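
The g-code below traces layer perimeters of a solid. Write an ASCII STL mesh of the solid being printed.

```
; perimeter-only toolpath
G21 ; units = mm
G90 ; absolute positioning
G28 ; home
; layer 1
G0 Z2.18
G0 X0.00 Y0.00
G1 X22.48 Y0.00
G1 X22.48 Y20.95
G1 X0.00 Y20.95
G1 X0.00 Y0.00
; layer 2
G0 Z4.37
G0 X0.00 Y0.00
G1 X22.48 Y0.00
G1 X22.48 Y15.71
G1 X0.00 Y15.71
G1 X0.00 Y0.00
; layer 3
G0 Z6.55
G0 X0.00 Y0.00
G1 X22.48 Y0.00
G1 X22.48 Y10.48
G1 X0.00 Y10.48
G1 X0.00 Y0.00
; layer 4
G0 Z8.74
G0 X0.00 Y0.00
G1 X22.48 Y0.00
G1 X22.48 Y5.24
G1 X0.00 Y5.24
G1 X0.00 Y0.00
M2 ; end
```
solid part
  facet normal 0.0000 0.0000 -1.0000
    outer loop
      vertex 22.48 26.19 0.00
      vertex 22.48 0.00 0.00
      vertex 0.00 0.00 0.00
    endloop
  endfacet
  facet normal 0.0000 0.0000 -1.0000
    outer loop
      vertex 0.00 26.19 0.00
      vertex 22.48 26.19 0.00
      vertex 0.00 0.00 0.00
    endloop
  endfacet
  facet normal 0.0000 -1.0000 0.0000
    outer loop
      vertex 0.00 0.00 0.00
      vertex 22.48 0.00 0.00
      vertex 22.48 0.00 10.92
    endloop
  endfacet
  facet normal 0.0000 -1.0000 0.0000
    outer loop
      vertex 0.00 0.00 0.00
      vertex 22.48 0.00 10.92
      vertex 0.00 0.00 10.92
    endloop
  endfacet
  facet normal 0.0000 0.3848 0.9230
    outer loop
      vertex 0.00 0.00 10.92
      vertex 22.48 0.00 10.92
      vertex 22.48 26.19 0.00
    endloop
  endfacet
  facet normal 0.0000 0.3848 0.9230
    outer loop
      vertex 0.00 0.00 10.92
      vertex 22.48 26.19 0.00
      vertex 0.00 26.19 0.00
    endloop
  endfacet
  facet normal -1.0000 0.0000 0.0000
    outer loop
      vertex 0.00 0.00 10.92
      vertex 0.00 26.19 0.00
      vertex 0.00 0.00 0.00
    endloop
  endfacet
  facet normal 1.0000 0.0000 0.0000
    outer loop
      vertex 22.48 0.00 0.00
      vertex 22.48 26.19 0.00
      vertex 22.48 0.00 10.92
    endloop
  endfacet
endsolid part

The G0 Z moves step by Δz≈2.18 mm. The G1 loops shrink linearly with z, so the solid tapers from its base footprint up to z≈10.9. Closing with a flat bottom cap and the tapered top and triangulating gives 8 facets — a wedge (ramp): 22.5 × 26.2 mm base, rising to 10.9 mm along the y=0 edge and sloping linearly to z=0 at y=26.2.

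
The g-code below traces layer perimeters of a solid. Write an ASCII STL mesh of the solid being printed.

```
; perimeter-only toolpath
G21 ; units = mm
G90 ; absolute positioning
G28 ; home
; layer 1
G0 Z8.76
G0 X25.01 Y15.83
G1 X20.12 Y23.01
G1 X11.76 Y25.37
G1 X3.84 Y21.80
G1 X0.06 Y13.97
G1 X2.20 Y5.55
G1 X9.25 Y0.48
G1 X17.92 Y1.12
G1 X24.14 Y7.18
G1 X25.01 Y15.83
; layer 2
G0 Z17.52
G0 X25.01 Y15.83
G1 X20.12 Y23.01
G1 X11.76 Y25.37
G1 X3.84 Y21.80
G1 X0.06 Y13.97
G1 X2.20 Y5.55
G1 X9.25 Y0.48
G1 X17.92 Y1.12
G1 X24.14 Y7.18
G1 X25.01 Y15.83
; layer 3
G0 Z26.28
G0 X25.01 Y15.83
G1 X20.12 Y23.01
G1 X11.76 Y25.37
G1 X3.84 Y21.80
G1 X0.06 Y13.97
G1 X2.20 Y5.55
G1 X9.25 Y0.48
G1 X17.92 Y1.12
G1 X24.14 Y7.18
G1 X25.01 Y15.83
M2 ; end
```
solid part
  facet normal 0.0000 0.0000 -1.0000
    outer loop
      vertex 11.76 25.37 0.00
      vertex 20.12 23.01 0.00
      vertex 25.01 15.83 0.00
    endloop
  endfacet
  facet normal 0.0000 0.0000 -1.0000
    outer loop
      vertex 3.84 21.80 0.00
      vertex 11.76 25.37 0.00
      vertex 25.01 15.83 0.00
    endloop
  endfacet
  facet normal 0.0000 0.0000 -1.0000
    outer loop
      vertex 0.06 13.97 0.00
      vertex 3.84 21.80 0.00
      vertex 25.01 15.83 0.00
    endloop
  endfacet
  facet normal 0.0000 0.0000 -1.0000
    outer loop
      vertex 2.20 5.55 0.00
      vertex 0.06 13.97 0.00
      vertex 25.01 15.83 0.00
    endloop
  endfacet
  facet normal 0.0000 0.0000 -1.0000
    outer loop
      vertex 9.25 0.48 0.00
      vertex 2.20 5.55 0.00
      vertex 25.01 15.83 0.00
    endloop
  endfacet
  facet normal 0.0000 0.0000 -1.0000
    outer loop
      vertex 17.92 1.12 0.00
      vertex 9.25 0.48 0.00
      vertex 25.01 15.83 0.00
    endloop
  endfacet
  facet normal 0.0000 0.0000 -1.0000
    outer loop
      vertex 24.14 7.18 0.00
      vertex 17.92 1.12 0.00
      vertex 25.01 15.83 0.00
    endloop
  endfacet
  facet normal 0.0000 0.0000 1.0000
    outer loop
      vertex 25.01 15.83 26.28
      vertex 20.12 23.01 26.28
      vertex 11.76 25.37 26.28
    endloop
  endfacet
  facet normal 0.0000 0.0000 1.0000
    outer loop
      vertex 25.01 15.83 26.28
      vertex 11.76 25.37 26.28
      vertex 3.84 21.80 26.28
    endloop
  endfacet
  facet normal 0.0000 0.0000 1.0000
    outer loop
      vertex 25.01 15.83 26.28
      vertex 3.84 21.80 26.28
      vertex 0.06 13.97 26.28
    endloop
  endfacet
  facet normal 0.0000 0.0000 1.0000
    outer loop
      vertex 25.01 15.83 26.28
      vertex 0.06 13.97 26.28
      vertex 2.20 5.55 26.28
    endloop
  endfacet
  facet normal 0.0000 0.0000 1.0000
    outer loop
      vertex 25.01 15.83 26.28
      vertex 2.20 5.55 26.28
      vertex 9.25 0.48 26.28
    endloop
  endfacet
  facet normal 0.0000 0.0000 1.0000
    outer loop
      vertex 25.01 15.83 26.28
      vertex 9.25 0.48 26.28
      vertex 17.92 1.12 26.28
    endloop
  endfacet
  facet normal 0.0000 0.0000 1.0000
    outer loop
      vertex 25.01 15.83 26.28
      vertex 17.92 1.12 26.28
      vertex 24.14 7.18 26.28
    endloop
  endfacet
  facet normal 0.8265 0.5629 0.0000
    outer loop
      vertex 25.01 15.83 0.00
      vertex 20.12 23.01 0.00
      vertex 20.12 23.01 26.28
    endloop
  endfacet
  facet normal 0.8265 0.5629 0.0000
    outer loop
      vertex 25.01 15.83 0.00
      vertex 20.12 23.01 26.28
      vertex 25.01 15.83 26.28
    endloop
  endfacet
  facet normal 0.2717 0.9624 0.0000
    outer loop
      vertex 20.12 23.01 0.00
      vertex 11.76 25.37 0.00
      vertex 11.76 25.37 26.28
    endloop
  endfacet
  facet normal 0.2717 0.9624 0.0000
    outer loop
      vertex 20.12 23.01 0.00
      vertex 11.76 25.37 26.28
      vertex 20.12 23.01 26.28
    endloop
  endfacet
  facet normal -0.4109 0.9117 0.0000
    outer loop
      vertex 11.76 25.37 0.00
      vertex 3.84 21.80 0.00
      vertex 3.84 21.80 26.28
    endloop
  endfacet
  facet normal -0.4109 0.9117 0.0000
    outer loop
      vertex 11.76 25.37 0.00
      vertex 3.84 21.80 26.28
      vertex 11.76 25.37 26.28
    endloop
  endfacet
  facet normal -0.9006 0.4347 0.0000
    outer loop
      vertex 3.84 21.80 0.00
      vertex 0.06 13.97 0.00
      vertex 0.06 13.97 26.28
    endloop
  endfacet
  facet normal -0.9006 0.4347 0.0000
    outer loop
      vertex 3.84 21.80 0.00
      vertex 0.06 13.97 26.28
      vertex 3.84 21.80 26.28
    endloop
  endfacet
  facet normal -0.9692 -0.2463 0.0000
    outer loop
      vertex 0.06 13.97 0.00
      vertex 2.20 5.55 0.00
      vertex 2.20 5.55 26.28
    endloop
  endfacet
  facet normal -0.9692 -0.2463 0.0000
    outer loop
      vertex 0.06 13.97 0.00
      vertex 2.20 5.55 26.28
      vertex 0.06 13.97 26.28
    endloop
  endfacet
  facet normal -0.5838 -0.8119 0.0000
    outer loop
      vertex 2.20 5.55 0.00
      vertex 9.25 0.48 0.00
      vertex 9.25 0.48 26.28
    endloop
  endfacet
  facet normal -0.5838 -0.8119 0.0000
    outer loop
      vertex 2.20 5.55 0.00
      vertex 9.25 0.48 26.28
      vertex 2.20 5.55 26.28
    endloop
  endfacet
  facet normal 0.0736 -0.9973 0.0000
    outer loop
      vertex 9.25 0.48 0.00
      vertex 17.92 1.12 0.00
      vertex 17.92 1.12 26.28
    endloop
  endfacet
  facet normal 0.0736 -0.9973 0.0000
    outer loop
      vertex 9.25 0.48 0.00
      vertex 17.92 1.12 26.28
      vertex 9.25 0.48 26.28
    endloop
  endfacet
  facet normal 0.6978 -0.7163 0.0000
    outer loop
      vertex 17.92 1.12 0.00
      vertex 24.14 7.18 0.00
      vertex 24.14 7.18 26.28
    endloop
  endfacet
  facet normal 0.6978 -0.7163 0.0000
    outer loop
      vertex 17.92 1.12 0.00
      vertex 24.14 7.18 26.28
      vertex 17.92 1.12 26.28
    endloop
  endfacet
  facet normal 0.9950 -0.1001 0.0000
    outer loop
      vertex 24.14 7.18 0.00
      vertex 25.01 15.83 0.00
      vertex 25.01 15.83 26.28
    endloop
  endfacet
  facet normal 0.9950 -0.1001 0.0000
    outer loop
      vertex 24.14 7.18 0.00
      vertex 25.01 15.83 26.28
      vertex 24.14 7.18 26.28
    endloop
  endfacet
endsolid part

The G0 Z moves step by Δz≈8.76 mm. Every layer's G1 loop is the same polygon, so the solid is a straight extrusion of it from z=0 to z≈26.3. Closing with flat bottom and top caps and triangulating gives 32 facets — a regular 9-sided prism (a cylinder approximated with 9 flat sides), circumscribed radius ≈ 12.7 mm, height ≈ 26.3 mm.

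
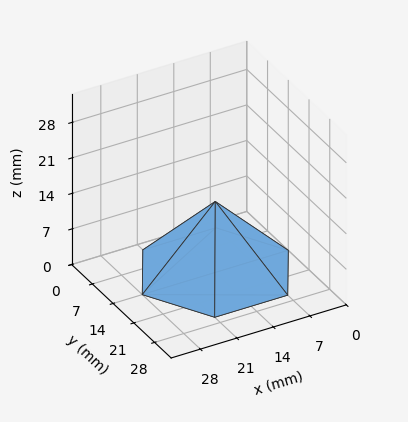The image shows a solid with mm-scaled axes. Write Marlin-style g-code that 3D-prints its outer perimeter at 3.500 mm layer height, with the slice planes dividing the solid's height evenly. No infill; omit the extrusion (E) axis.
Reading the render: the shape is a regular 6-sided pyramid, base circumscribed radius ≈ 14 mm, apex at z ≈ 14 mm (dimensions read to the nearest mm from the axis ticks). For the g-code, the solid's height is divided into equal slices at the stated Δz and each level perimeter traced with G1 moves after a G0 lift.

; perimeter-only toolpath
G21 ; units = mm
G90 ; absolute positioning
G28 ; home
; layer 1
G0 Z3.500
G0 X24.500 Y14.000
G1 X19.250 Y23.093
G1 X8.750 Y23.093
G1 X3.500 Y14.000
G1 X8.750 Y4.907
G1 X19.250 Y4.907
G1 X24.500 Y14.000
; layer 2
G0 Z7.000
G0 X21.000 Y14.000
G1 X17.500 Y20.062
G1 X10.500 Y20.062
G1 X7.000 Y14.000
G1 X10.500 Y7.938
G1 X17.500 Y7.938
G1 X21.000 Y14.000
; layer 3
G0 Z10.500
G0 X17.500 Y14.000
G1 X15.750 Y17.031
G1 X12.250 Y17.031
G1 X10.500 Y14.000
G1 X12.250 Y10.969
G1 X15.750 Y10.969
G1 X17.500 Y14.000
M2 ; end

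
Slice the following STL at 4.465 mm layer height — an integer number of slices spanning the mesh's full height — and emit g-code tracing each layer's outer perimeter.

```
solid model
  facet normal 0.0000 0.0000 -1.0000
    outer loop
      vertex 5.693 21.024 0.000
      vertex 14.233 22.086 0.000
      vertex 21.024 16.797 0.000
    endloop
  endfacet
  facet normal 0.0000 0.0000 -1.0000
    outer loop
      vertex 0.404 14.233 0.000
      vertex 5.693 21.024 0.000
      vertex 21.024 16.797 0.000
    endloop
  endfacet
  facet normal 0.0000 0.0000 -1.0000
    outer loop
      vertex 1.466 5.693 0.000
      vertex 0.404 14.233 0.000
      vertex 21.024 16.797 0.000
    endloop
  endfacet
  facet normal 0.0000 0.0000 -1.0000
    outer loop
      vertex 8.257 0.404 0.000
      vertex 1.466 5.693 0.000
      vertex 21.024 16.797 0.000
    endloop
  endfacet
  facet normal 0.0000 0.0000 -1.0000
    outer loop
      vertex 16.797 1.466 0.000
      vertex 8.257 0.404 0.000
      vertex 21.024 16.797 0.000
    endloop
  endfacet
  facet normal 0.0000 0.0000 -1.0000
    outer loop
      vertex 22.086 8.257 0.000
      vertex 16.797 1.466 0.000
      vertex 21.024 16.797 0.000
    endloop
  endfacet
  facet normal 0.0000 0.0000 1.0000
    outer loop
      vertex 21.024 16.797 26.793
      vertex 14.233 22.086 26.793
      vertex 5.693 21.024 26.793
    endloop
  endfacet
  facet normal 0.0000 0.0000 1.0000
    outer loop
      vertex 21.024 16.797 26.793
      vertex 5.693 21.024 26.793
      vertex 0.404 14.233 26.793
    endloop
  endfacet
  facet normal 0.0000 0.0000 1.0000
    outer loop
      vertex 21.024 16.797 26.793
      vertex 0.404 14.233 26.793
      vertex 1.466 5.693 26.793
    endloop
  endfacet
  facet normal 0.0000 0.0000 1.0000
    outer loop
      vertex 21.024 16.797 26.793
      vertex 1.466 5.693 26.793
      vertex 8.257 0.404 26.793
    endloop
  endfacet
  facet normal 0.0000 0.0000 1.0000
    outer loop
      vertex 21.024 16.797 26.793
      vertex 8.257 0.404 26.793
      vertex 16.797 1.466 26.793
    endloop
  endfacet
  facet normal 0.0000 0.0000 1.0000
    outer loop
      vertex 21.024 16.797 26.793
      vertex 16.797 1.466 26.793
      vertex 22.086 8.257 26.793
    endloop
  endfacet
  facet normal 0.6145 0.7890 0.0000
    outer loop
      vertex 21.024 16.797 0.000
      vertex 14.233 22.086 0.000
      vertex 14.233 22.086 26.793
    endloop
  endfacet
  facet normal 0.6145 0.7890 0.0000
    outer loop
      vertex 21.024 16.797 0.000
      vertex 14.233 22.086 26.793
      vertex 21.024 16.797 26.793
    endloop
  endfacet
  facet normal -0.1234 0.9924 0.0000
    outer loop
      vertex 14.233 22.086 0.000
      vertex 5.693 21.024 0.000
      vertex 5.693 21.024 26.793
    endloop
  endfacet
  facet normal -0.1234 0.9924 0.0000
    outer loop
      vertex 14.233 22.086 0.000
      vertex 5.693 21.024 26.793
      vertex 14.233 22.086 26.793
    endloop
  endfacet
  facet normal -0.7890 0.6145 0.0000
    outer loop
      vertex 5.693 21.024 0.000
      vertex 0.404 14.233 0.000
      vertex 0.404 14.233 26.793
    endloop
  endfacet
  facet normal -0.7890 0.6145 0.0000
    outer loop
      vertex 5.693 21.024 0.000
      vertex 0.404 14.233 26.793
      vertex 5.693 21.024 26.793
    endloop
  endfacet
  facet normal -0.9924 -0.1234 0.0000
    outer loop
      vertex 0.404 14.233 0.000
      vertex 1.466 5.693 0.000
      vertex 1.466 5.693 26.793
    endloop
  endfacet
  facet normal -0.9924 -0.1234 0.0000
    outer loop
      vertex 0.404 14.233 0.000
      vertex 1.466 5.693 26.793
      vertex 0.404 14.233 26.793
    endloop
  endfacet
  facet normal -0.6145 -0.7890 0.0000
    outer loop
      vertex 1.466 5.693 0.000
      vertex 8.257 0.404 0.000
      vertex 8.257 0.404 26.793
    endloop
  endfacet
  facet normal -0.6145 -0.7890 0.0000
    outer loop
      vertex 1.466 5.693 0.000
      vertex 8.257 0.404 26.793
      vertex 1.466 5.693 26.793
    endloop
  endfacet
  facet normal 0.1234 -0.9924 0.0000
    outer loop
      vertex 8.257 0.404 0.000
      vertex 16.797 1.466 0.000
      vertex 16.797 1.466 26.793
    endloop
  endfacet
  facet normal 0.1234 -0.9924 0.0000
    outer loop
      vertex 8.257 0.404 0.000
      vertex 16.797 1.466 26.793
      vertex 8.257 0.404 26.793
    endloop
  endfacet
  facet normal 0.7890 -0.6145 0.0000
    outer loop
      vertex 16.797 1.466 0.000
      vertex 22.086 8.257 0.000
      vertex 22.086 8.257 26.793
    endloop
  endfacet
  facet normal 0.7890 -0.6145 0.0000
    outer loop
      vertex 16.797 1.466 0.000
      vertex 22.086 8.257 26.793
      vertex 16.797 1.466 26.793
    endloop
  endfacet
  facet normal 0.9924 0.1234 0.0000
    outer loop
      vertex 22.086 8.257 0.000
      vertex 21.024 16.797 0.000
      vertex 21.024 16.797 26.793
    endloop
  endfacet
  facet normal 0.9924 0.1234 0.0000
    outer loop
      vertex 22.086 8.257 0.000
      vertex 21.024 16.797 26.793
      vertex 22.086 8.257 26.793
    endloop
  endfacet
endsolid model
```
; perimeter-only toolpath
G21 ; units = mm
G90 ; absolute positioning
G28 ; home
; layer 1
G0 Z4.465
G0 X21.024 Y16.797
G1 X14.233 Y22.086
G1 X5.693 Y21.024
G1 X0.404 Y14.233
G1 X1.466 Y5.693
G1 X8.257 Y0.404
G1 X16.797 Y1.466
G1 X22.086 Y8.257
G1 X21.024 Y16.797
; layer 2
G0 Z8.931
G0 X21.024 Y16.797
G1 X14.233 Y22.086
G1 X5.693 Y21.024
G1 X0.404 Y14.233
G1 X1.466 Y5.693
G1 X8.257 Y0.404
G1 X16.797 Y1.466
G1 X22.086 Y8.257
G1 X21.024 Y16.797
; layer 3
G0 Z13.396
G0 X21.024 Y16.797
G1 X14.233 Y22.086
G1 X5.693 Y21.024
G1 X0.404 Y14.233
G1 X1.466 Y5.693
G1 X8.257 Y0.404
G1 X16.797 Y1.466
G1 X22.086 Y8.257
G1 X21.024 Y16.797
; layer 4
G0 Z17.862
G0 X21.024 Y16.797
G1 X14.233 Y22.086
G1 X5.693 Y21.024
G1 X0.404 Y14.233
G1 X1.466 Y5.693
G1 X8.257 Y0.404
G1 X16.797 Y1.466
G1 X22.086 Y8.257
G1 X21.024 Y16.797
; layer 5
G0 Z22.327
G0 X21.024 Y16.797
G1 X14.233 Y22.086
G1 X5.693 Y21.024
G1 X0.404 Y14.233
G1 X1.466 Y5.693
G1 X8.257 Y0.404
G1 X16.797 Y1.466
G1 X22.086 Y8.257
G1 X21.024 Y16.797
; layer 6
G0 Z26.793
G0 X21.024 Y16.797
G1 X14.233 Y22.086
G1 X5.693 Y21.024
G1 X0.404 Y14.233
G1 X1.466 Y5.693
G1 X8.257 Y0.404
G1 X16.797 Y1.466
G1 X22.086 Y8.257
G1 X21.024 Y16.797
M2 ; end

The solid is a regular 8-sided prism (a cylinder approximated with 8 flat sides), circumscribed radius ≈ 11.2 mm, height ≈ 26.8 mm. Slicing at Δz = 4.465 mm — 6 equal slices spanning the solid's height, so layer i sits at z = i·h/6 — gives 6 non-empty perimeters. Each is a 8-segment closed polygon; G0 lifts to the layer z and rapids to the start vertex, then G1 traces the edges.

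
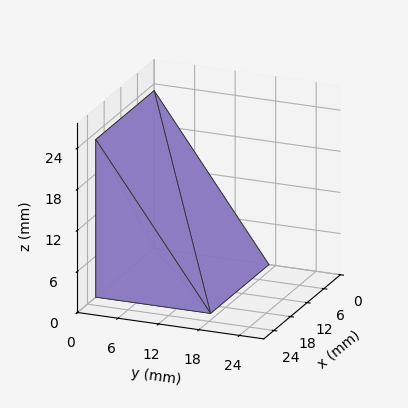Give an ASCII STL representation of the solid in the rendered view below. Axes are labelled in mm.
Reading the render: the shape is a wedge (ramp): 21 × 17 mm base, rising to 23 mm along the y=0 edge and sloping linearly to z=0 at y=17 (dimensions read to the nearest mm from the axis ticks). For the STL, each face is triangulated and given an outward normal.

solid part
  facet normal 0.0000 0.0000 -1.0000
    outer loop
      vertex 21.0 17.0 0.0
      vertex 21.0 0.0 0.0
      vertex 0.0 0.0 0.0
    endloop
  endfacet
  facet normal 0.0000 0.0000 -1.0000
    outer loop
      vertex 0.0 17.0 0.0
      vertex 21.0 17.0 0.0
      vertex 0.0 0.0 0.0
    endloop
  endfacet
  facet normal 0.0000 -1.0000 0.0000
    outer loop
      vertex 0.0 0.0 0.0
      vertex 21.0 0.0 0.0
      vertex 21.0 0.0 23.0
    endloop
  endfacet
  facet normal 0.0000 -1.0000 0.0000
    outer loop
      vertex 0.0 0.0 0.0
      vertex 21.0 0.0 23.0
      vertex 0.0 0.0 23.0
    endloop
  endfacet
  facet normal 0.0000 0.8042 0.5944
    outer loop
      vertex 0.0 0.0 23.0
      vertex 21.0 0.0 23.0
      vertex 21.0 17.0 0.0
    endloop
  endfacet
  facet normal 0.0000 0.8042 0.5944
    outer loop
      vertex 0.0 0.0 23.0
      vertex 21.0 17.0 0.0
      vertex 0.0 17.0 0.0
    endloop
  endfacet
  facet normal -1.0000 0.0000 0.0000
    outer loop
      vertex 0.0 0.0 23.0
      vertex 0.0 17.0 0.0
      vertex 0.0 0.0 0.0
    endloop
  endfacet
  facet normal 1.0000 0.0000 0.0000
    outer loop
      vertex 21.0 0.0 0.0
      vertex 21.0 17.0 0.0
      vertex 21.0 0.0 23.0
    endloop
  endfacet
endsolid part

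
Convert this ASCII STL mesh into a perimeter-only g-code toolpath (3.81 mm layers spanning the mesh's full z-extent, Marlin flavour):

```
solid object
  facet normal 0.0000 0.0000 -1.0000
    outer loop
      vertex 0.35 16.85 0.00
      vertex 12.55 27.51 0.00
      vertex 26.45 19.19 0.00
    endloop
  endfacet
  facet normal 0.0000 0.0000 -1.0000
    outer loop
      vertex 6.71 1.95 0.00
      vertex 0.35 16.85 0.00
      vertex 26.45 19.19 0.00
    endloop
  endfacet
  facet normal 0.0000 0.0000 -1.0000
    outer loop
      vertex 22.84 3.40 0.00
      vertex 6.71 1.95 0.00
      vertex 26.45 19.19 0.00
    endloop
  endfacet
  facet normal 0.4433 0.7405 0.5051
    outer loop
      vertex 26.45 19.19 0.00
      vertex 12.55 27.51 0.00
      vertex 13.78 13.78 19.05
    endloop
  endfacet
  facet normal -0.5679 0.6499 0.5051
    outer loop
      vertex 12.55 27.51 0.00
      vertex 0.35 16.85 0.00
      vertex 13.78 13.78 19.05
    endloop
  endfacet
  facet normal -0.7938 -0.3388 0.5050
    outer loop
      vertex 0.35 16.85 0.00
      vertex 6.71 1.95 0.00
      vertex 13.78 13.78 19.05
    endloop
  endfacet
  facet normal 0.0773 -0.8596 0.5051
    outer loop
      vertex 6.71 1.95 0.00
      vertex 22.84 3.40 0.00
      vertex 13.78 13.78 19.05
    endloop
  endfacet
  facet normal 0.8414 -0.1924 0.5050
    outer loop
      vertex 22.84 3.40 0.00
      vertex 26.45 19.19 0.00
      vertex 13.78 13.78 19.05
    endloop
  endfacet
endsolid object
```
; perimeter-only toolpath
G21 ; units = mm
G90 ; absolute positioning
G28 ; home
; layer 1
G0 Z3.81
G0 X23.92 Y18.11
G1 X12.80 Y24.76
G1 X3.04 Y16.24
G1 X8.12 Y4.32
G1 X21.03 Y5.48
G1 X23.92 Y18.11
; layer 2
G0 Z7.62
G0 X21.38 Y17.03
G1 X13.04 Y22.02
G1 X5.72 Y15.62
G1 X9.54 Y6.68
G1 X19.22 Y7.55
G1 X21.38 Y17.03
; layer 3
G0 Z11.43
G0 X18.85 Y15.94
G1 X13.29 Y19.27
G1 X8.41 Y15.01
G1 X10.95 Y9.05
G1 X17.40 Y9.63
G1 X18.85 Y15.94
; layer 4
G0 Z15.24
G0 X16.31 Y14.86
G1 X13.53 Y16.53
G1 X11.09 Y14.39
G1 X12.37 Y11.41
G1 X15.59 Y11.70
G1 X16.31 Y14.86
M2 ; end

The solid is a regular 5-sided pyramid, base circumscribed radius ≈ 13.8 mm, apex at z ≈ 19.1 mm. Slicing at Δz = 3.81 mm — 5 equal slices spanning the solid's height, so layer i sits at z = i·h/5 — gives 4 non-empty perimeters. Each is a 5-segment closed polygon; G0 lifts to the layer z and rapids to the start vertex, then G1 traces the edges. The cross-section shrinks linearly with z (the slice at the apex is degenerate and omitted).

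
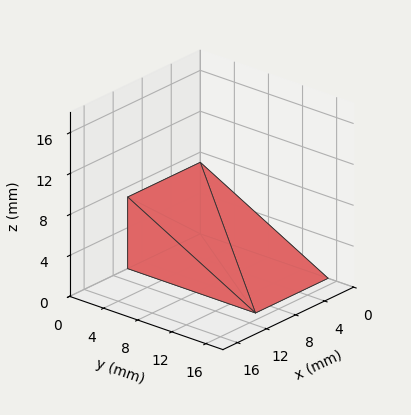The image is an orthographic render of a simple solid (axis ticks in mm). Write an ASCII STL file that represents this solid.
Reading the render: the shape is a wedge (ramp): 10 × 15 mm base, rising to 7 mm along the y=0 edge and sloping linearly to z=0 at y=15 (dimensions read to the nearest mm from the axis ticks). For the STL, each face is triangulated and given an outward normal.

solid part
  facet normal 0.0000 0.0000 -1.0000
    outer loop
      vertex 10.00 15.00 0.00
      vertex 10.00 0.00 0.00
      vertex 0.00 0.00 0.00
    endloop
  endfacet
  facet normal 0.0000 0.0000 -1.0000
    outer loop
      vertex 0.00 15.00 0.00
      vertex 10.00 15.00 0.00
      vertex 0.00 0.00 0.00
    endloop
  endfacet
  facet normal 0.0000 -1.0000 0.0000
    outer loop
      vertex 0.00 0.00 0.00
      vertex 10.00 0.00 0.00
      vertex 10.00 0.00 7.00
    endloop
  endfacet
  facet normal 0.0000 -1.0000 0.0000
    outer loop
      vertex 0.00 0.00 0.00
      vertex 10.00 0.00 7.00
      vertex 0.00 0.00 7.00
    endloop
  endfacet
  facet normal 0.0000 0.4229 0.9062
    outer loop
      vertex 0.00 0.00 7.00
      vertex 10.00 0.00 7.00
      vertex 10.00 15.00 0.00
    endloop
  endfacet
  facet normal 0.0000 0.4229 0.9062
    outer loop
      vertex 0.00 0.00 7.00
      vertex 10.00 15.00 0.00
      vertex 0.00 15.00 0.00
    endloop
  endfacet
  facet normal -1.0000 0.0000 0.0000
    outer loop
      vertex 0.00 0.00 7.00
      vertex 0.00 15.00 0.00
      vertex 0.00 0.00 0.00
    endloop
  endfacet
  facet normal 1.0000 0.0000 0.0000
    outer loop
      vertex 10.00 0.00 0.00
      vertex 10.00 15.00 0.00
      vertex 10.00 0.00 7.00
    endloop
  endfacet
endsolid part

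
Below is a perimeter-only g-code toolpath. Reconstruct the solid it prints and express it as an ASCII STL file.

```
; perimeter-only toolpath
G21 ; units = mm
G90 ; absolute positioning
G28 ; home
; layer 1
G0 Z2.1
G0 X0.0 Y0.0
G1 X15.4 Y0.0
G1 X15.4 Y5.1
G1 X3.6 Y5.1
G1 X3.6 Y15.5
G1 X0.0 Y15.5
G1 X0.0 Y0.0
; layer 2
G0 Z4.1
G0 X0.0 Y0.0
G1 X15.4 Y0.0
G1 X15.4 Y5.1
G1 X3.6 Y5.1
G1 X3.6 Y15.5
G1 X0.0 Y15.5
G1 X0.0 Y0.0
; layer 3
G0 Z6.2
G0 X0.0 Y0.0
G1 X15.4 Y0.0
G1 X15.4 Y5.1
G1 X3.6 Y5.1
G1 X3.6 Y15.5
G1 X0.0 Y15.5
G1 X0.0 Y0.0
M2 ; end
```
solid part
  facet normal 0.0000 0.0000 -1.0000
    outer loop
      vertex 15.4 5.1 0.0
      vertex 15.4 0.0 0.0
      vertex 0.0 0.0 0.0
    endloop
  endfacet
  facet normal 0.0000 0.0000 -1.0000
    outer loop
      vertex 3.6 5.1 0.0
      vertex 15.4 5.1 0.0
      vertex 0.0 0.0 0.0
    endloop
  endfacet
  facet normal 0.0000 0.0000 -1.0000
    outer loop
      vertex 3.6 15.5 0.0
      vertex 3.6 5.1 0.0
      vertex 0.0 0.0 0.0
    endloop
  endfacet
  facet normal 0.0000 0.0000 -1.0000
    outer loop
      vertex 0.0 15.5 0.0
      vertex 3.6 15.5 0.0
      vertex 0.0 0.0 0.0
    endloop
  endfacet
  facet normal 0.0000 0.0000 1.0000
    outer loop
      vertex 0.0 0.0 6.2
      vertex 15.4 0.0 6.2
      vertex 15.4 5.1 6.2
    endloop
  endfacet
  facet normal 0.0000 0.0000 1.0000
    outer loop
      vertex 0.0 0.0 6.2
      vertex 15.4 5.1 6.2
      vertex 3.6 5.1 6.2
    endloop
  endfacet
  facet normal 0.0000 0.0000 1.0000
    outer loop
      vertex 0.0 0.0 6.2
      vertex 3.6 5.1 6.2
      vertex 3.6 15.5 6.2
    endloop
  endfacet
  facet normal 0.0000 0.0000 1.0000
    outer loop
      vertex 0.0 0.0 6.2
      vertex 3.6 15.5 6.2
      vertex 0.0 15.5 6.2
    endloop
  endfacet
  facet normal 0.0000 -1.0000 0.0000
    outer loop
      vertex 0.0 0.0 0.0
      vertex 15.4 0.0 0.0
      vertex 15.4 0.0 6.2
    endloop
  endfacet
  facet normal 0.0000 -1.0000 0.0000
    outer loop
      vertex 0.0 0.0 0.0
      vertex 15.4 0.0 6.2
      vertex 0.0 0.0 6.2
    endloop
  endfacet
  facet normal 1.0000 0.0000 0.0000
    outer loop
      vertex 15.4 0.0 0.0
      vertex 15.4 5.1 0.0
      vertex 15.4 5.1 6.2
    endloop
  endfacet
  facet normal 1.0000 0.0000 0.0000
    outer loop
      vertex 15.4 0.0 0.0
      vertex 15.4 5.1 6.2
      vertex 15.4 0.0 6.2
    endloop
  endfacet
  facet normal 0.0000 1.0000 0.0000
    outer loop
      vertex 15.4 5.1 0.0
      vertex 3.6 5.1 0.0
      vertex 3.6 5.1 6.2
    endloop
  endfacet
  facet normal 0.0000 1.0000 0.0000
    outer loop
      vertex 15.4 5.1 0.0
      vertex 3.6 5.1 6.2
      vertex 15.4 5.1 6.2
    endloop
  endfacet
  facet normal 1.0000 0.0000 0.0000
    outer loop
      vertex 3.6 5.1 0.0
      vertex 3.6 15.5 0.0
      vertex 3.6 15.5 6.2
    endloop
  endfacet
  facet normal 1.0000 0.0000 0.0000
    outer loop
      vertex 3.6 5.1 0.0
      vertex 3.6 15.5 6.2
      vertex 3.6 5.1 6.2
    endloop
  endfacet
  facet normal 0.0000 1.0000 0.0000
    outer loop
      vertex 3.6 15.5 0.0
      vertex 0.0 15.5 0.0
      vertex 0.0 15.5 6.2
    endloop
  endfacet
  facet normal 0.0000 1.0000 0.0000
    outer loop
      vertex 3.6 15.5 0.0
      vertex 0.0 15.5 6.2
      vertex 3.6 15.5 6.2
    endloop
  endfacet
  facet normal -1.0000 0.0000 0.0000
    outer loop
      vertex 0.0 15.5 0.0
      vertex 0.0 0.0 0.0
      vertex 0.0 0.0 6.2
    endloop
  endfacet
  facet normal -1.0000 0.0000 0.0000
    outer loop
      vertex 0.0 15.5 0.0
      vertex 0.0 0.0 6.2
      vertex 0.0 15.5 6.2
    endloop
  endfacet
endsolid part

The G0 Z moves step by Δz≈2.1 mm. Every layer's G1 loop is the same polygon, so the solid is a straight extrusion of it from z=0 to z≈6.2. Closing with flat bottom and top caps and triangulating gives 20 facets — an L-shaped prism: outer 15.4 × 15.5 mm, arm thicknesses ≈ 5.1 mm (horizontal) and 3.6 mm (vertical), extruded 6.2 mm in z.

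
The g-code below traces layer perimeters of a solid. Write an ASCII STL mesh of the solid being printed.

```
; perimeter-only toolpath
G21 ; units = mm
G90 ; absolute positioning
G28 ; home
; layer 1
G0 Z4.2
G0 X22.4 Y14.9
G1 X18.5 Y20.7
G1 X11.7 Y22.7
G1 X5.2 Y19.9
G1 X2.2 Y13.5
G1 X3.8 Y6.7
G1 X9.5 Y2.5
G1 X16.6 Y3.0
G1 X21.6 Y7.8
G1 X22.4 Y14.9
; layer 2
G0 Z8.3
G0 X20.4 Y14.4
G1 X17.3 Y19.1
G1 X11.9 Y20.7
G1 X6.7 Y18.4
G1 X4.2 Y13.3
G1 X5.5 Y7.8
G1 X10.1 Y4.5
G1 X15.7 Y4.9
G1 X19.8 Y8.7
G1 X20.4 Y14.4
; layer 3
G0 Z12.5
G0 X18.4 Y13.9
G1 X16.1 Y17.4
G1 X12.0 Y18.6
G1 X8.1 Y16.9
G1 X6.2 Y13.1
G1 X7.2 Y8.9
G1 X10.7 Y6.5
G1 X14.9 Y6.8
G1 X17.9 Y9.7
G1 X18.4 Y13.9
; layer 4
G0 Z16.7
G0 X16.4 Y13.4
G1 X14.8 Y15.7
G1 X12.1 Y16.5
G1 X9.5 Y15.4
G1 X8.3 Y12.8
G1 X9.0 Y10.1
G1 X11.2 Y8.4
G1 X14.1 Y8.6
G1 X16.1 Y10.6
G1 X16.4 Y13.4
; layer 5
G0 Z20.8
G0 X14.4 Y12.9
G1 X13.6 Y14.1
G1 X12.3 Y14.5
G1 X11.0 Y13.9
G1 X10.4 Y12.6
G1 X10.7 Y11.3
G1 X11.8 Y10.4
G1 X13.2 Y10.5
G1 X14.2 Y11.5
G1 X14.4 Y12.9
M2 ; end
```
solid part
  facet normal 0.0000 0.0000 -1.0000
    outer loop
      vertex 11.6 24.8 0.0
      vertex 19.7 22.4 0.0
      vertex 24.4 15.4 0.0
    endloop
  endfacet
  facet normal 0.0000 0.0000 -1.0000
    outer loop
      vertex 3.8 21.4 0.0
      vertex 11.6 24.8 0.0
      vertex 24.4 15.4 0.0
    endloop
  endfacet
  facet normal 0.0000 0.0000 -1.0000
    outer loop
      vertex 0.1 13.7 0.0
      vertex 3.8 21.4 0.0
      vertex 24.4 15.4 0.0
    endloop
  endfacet
  facet normal 0.0000 0.0000 -1.0000
    outer loop
      vertex 2.1 5.5 0.0
      vertex 0.1 13.7 0.0
      vertex 24.4 15.4 0.0
    endloop
  endfacet
  facet normal 0.0000 0.0000 -1.0000
    outer loop
      vertex 8.9 0.5 0.0
      vertex 2.1 5.5 0.0
      vertex 24.4 15.4 0.0
    endloop
  endfacet
  facet normal 0.0000 0.0000 -1.0000
    outer loop
      vertex 17.4 1.1 0.0
      vertex 8.9 0.5 0.0
      vertex 24.4 15.4 0.0
    endloop
  endfacet
  facet normal 0.0000 0.0000 -1.0000
    outer loop
      vertex 23.5 6.9 0.0
      vertex 17.4 1.1 0.0
      vertex 24.4 15.4 0.0
    endloop
  endfacet
  facet normal 0.7527 0.5054 0.4219
    outer loop
      vertex 24.4 15.4 0.0
      vertex 19.7 22.4 0.0
      vertex 12.4 12.4 25.0
    endloop
  endfacet
  facet normal 0.2575 0.8689 0.4227
    outer loop
      vertex 19.7 22.4 0.0
      vertex 11.6 24.8 0.0
      vertex 12.4 12.4 25.0
    endloop
  endfacet
  facet normal -0.3620 0.8304 0.4235
    outer loop
      vertex 11.6 24.8 0.0
      vertex 3.8 21.4 0.0
      vertex 12.4 12.4 25.0
    endloop
  endfacet
  facet normal -0.8170 0.3926 0.4224
    outer loop
      vertex 3.8 21.4 0.0
      vertex 0.1 13.7 0.0
      vertex 12.4 12.4 25.0
    endloop
  endfacet
  facet normal -0.8807 -0.2148 0.4221
    outer loop
      vertex 0.1 13.7 0.0
      vertex 2.1 5.5 0.0
      vertex 12.4 12.4 25.0
    endloop
  endfacet
  facet normal -0.5369 -0.7301 0.4227
    outer loop
      vertex 2.1 5.5 0.0
      vertex 8.9 0.5 0.0
      vertex 12.4 12.4 25.0
    endloop
  endfacet
  facet normal 0.0638 -0.9045 0.4216
    outer loop
      vertex 8.9 0.5 0.0
      vertex 17.4 1.1 0.0
      vertex 12.4 12.4 25.0
    endloop
  endfacet
  facet normal 0.6247 -0.6570 0.4219
    outer loop
      vertex 17.4 1.1 0.0
      vertex 23.5 6.9 0.0
      vertex 12.4 12.4 25.0
    endloop
  endfacet
  facet normal 0.9018 -0.0955 0.4214
    outer loop
      vertex 23.5 6.9 0.0
      vertex 24.4 15.4 0.0
      vertex 12.4 12.4 25.0
    endloop
  endfacet
endsolid part

The G0 Z moves step by Δz≈4.2 mm. The G1 loops shrink linearly with z, so the solid tapers from its base footprint up to z≈25. Closing with a flat bottom cap and the tapered top and triangulating gives 16 facets — a regular 9-sided pyramid, base circumscribed radius ≈ 12.4 mm, apex at z ≈ 25 mm.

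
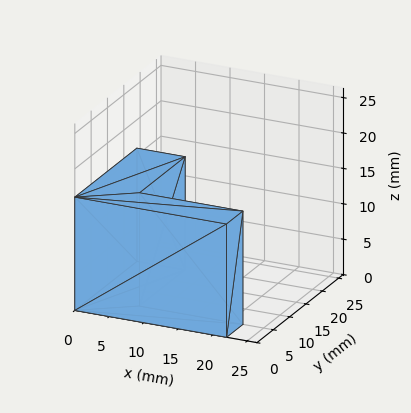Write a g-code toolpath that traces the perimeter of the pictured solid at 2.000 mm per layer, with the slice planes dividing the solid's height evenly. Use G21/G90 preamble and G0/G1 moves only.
Reading the render: the shape is an L-shaped prism: outer 22 × 19 mm, arm thicknesses ≈ 5 mm (horizontal) and 7 mm (vertical), extruded 16 mm in z (dimensions read to the nearest mm from the axis ticks). For the g-code, the solid's height is divided into equal slices at the stated Δz and each level perimeter traced with G1 moves after a G0 lift.

; perimeter-only toolpath
G21 ; units = mm
G90 ; absolute positioning
G28 ; home
; layer 1
G0 Z2.000
G0 X0.000 Y0.000
G1 X22.000 Y0.000
G1 X22.000 Y5.000
G1 X7.000 Y5.000
G1 X7.000 Y19.000
G1 X0.000 Y19.000
G1 X0.000 Y0.000
; layer 2
G0 Z4.000
G0 X0.000 Y0.000
G1 X22.000 Y0.000
G1 X22.000 Y5.000
G1 X7.000 Y5.000
G1 X7.000 Y19.000
G1 X0.000 Y19.000
G1 X0.000 Y0.000
; layer 3
G0 Z6.000
G0 X0.000 Y0.000
G1 X22.000 Y0.000
G1 X22.000 Y5.000
G1 X7.000 Y5.000
G1 X7.000 Y19.000
G1 X0.000 Y19.000
G1 X0.000 Y0.000
; layer 4
G0 Z8.000
G0 X0.000 Y0.000
G1 X22.000 Y0.000
G1 X22.000 Y5.000
G1 X7.000 Y5.000
G1 X7.000 Y19.000
G1 X0.000 Y19.000
G1 X0.000 Y0.000
; layer 5
G0 Z10.000
G0 X0.000 Y0.000
G1 X22.000 Y0.000
G1 X22.000 Y5.000
G1 X7.000 Y5.000
G1 X7.000 Y19.000
G1 X0.000 Y19.000
G1 X0.000 Y0.000
; layer 6
G0 Z12.000
G0 X0.000 Y0.000
G1 X22.000 Y0.000
G1 X22.000 Y5.000
G1 X7.000 Y5.000
G1 X7.000 Y19.000
G1 X0.000 Y19.000
G1 X0.000 Y0.000
; layer 7
G0 Z14.000
G0 X0.000 Y0.000
G1 X22.000 Y0.000
G1 X22.000 Y5.000
G1 X7.000 Y5.000
G1 X7.000 Y19.000
G1 X0.000 Y19.000
G1 X0.000 Y0.000
; layer 8
G0 Z16.000
G0 X0.000 Y0.000
G1 X22.000 Y0.000
G1 X22.000 Y5.000
G1 X7.000 Y5.000
G1 X7.000 Y19.000
G1 X0.000 Y19.000
G1 X0.000 Y0.000
M2 ; end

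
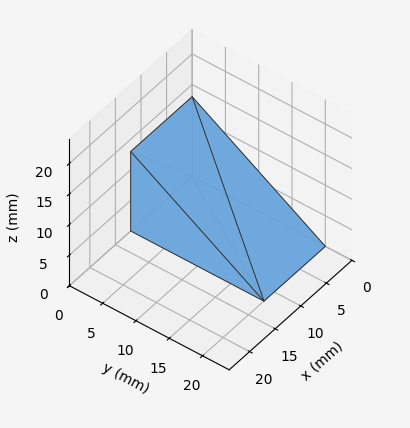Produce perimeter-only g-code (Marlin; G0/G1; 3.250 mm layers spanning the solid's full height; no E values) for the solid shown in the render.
Reading the render: the shape is a wedge (ramp): 12 × 20 mm base, rising to 13 mm along the y=0 edge and sloping linearly to z=0 at y=20 (dimensions read to the nearest mm from the axis ticks). For the g-code, the solid's height is divided into equal slices at the stated Δz and each level perimeter traced with G1 moves after a G0 lift.

; perimeter-only toolpath
G21 ; units = mm
G90 ; absolute positioning
G28 ; home
; layer 1
G0 Z3.250
G0 X0.000 Y0.000
G1 X12.000 Y0.000
G1 X12.000 Y15.000
G1 X0.000 Y15.000
G1 X0.000 Y0.000
; layer 2
G0 Z6.500
G0 X0.000 Y0.000
G1 X12.000 Y0.000
G1 X12.000 Y10.000
G1 X0.000 Y10.000
G1 X0.000 Y0.000
; layer 3
G0 Z9.750
G0 X0.000 Y0.000
G1 X12.000 Y0.000
G1 X12.000 Y5.000
G1 X0.000 Y5.000
G1 X0.000 Y0.000
M2 ; end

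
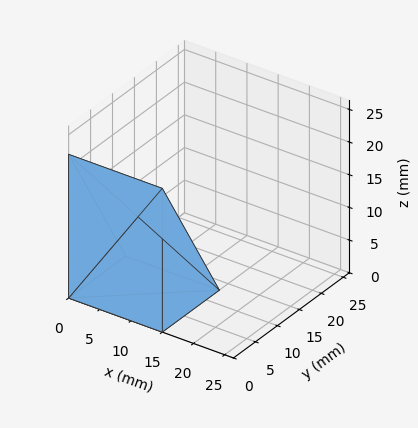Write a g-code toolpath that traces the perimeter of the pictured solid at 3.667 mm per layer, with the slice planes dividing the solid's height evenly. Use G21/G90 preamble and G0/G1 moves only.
Reading the render: the shape is a wedge (ramp): 15 × 13 mm base, rising to 22 mm along the y=0 edge and sloping linearly to z=0 at y=13 (dimensions read to the nearest mm from the axis ticks). For the g-code, the solid's height is divided into equal slices at the stated Δz and each level perimeter traced with G1 moves after a G0 lift.

; perimeter-only toolpath
G21 ; units = mm
G90 ; absolute positioning
G28 ; home
; layer 1
G0 Z3.667
G0 X0.000 Y0.000
G1 X15.000 Y0.000
G1 X15.000 Y10.833
G1 X0.000 Y10.833
G1 X0.000 Y0.000
; layer 2
G0 Z7.333
G0 X0.000 Y0.000
G1 X15.000 Y0.000
G1 X15.000 Y8.667
G1 X0.000 Y8.667
G1 X0.000 Y0.000
; layer 3
G0 Z11.000
G0 X0.000 Y0.000
G1 X15.000 Y0.000
G1 X15.000 Y6.500
G1 X0.000 Y6.500
G1 X0.000 Y0.000
; layer 4
G0 Z14.667
G0 X0.000 Y0.000
G1 X15.000 Y0.000
G1 X15.000 Y4.333
G1 X0.000 Y4.333
G1 X0.000 Y0.000
; layer 5
G0 Z18.333
G0 X0.000 Y0.000
G1 X15.000 Y0.000
G1 X15.000 Y2.167
G1 X0.000 Y2.167
G1 X0.000 Y0.000
M2 ; end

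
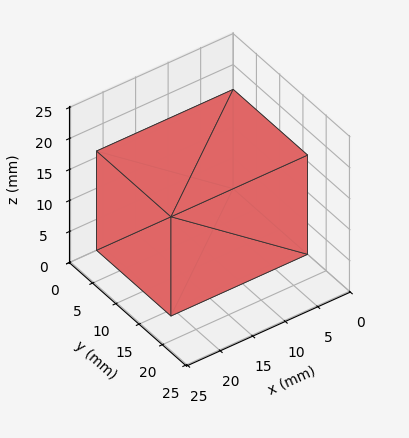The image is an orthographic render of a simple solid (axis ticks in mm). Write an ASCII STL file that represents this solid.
Reading the render: the shape is a rectangular box, roughly 21 × 16 mm footprint and 16 mm tall (dimensions read to the nearest mm from the axis ticks). For the STL, each face is triangulated and given an outward normal.

solid part
  facet normal 0.0000 0.0000 -1.0000
    outer loop
      vertex 21.00 16.00 0.00
      vertex 21.00 0.00 0.00
      vertex 0.00 0.00 0.00
    endloop
  endfacet
  facet normal 0.0000 0.0000 -1.0000
    outer loop
      vertex 0.00 16.00 0.00
      vertex 21.00 16.00 0.00
      vertex 0.00 0.00 0.00
    endloop
  endfacet
  facet normal 0.0000 0.0000 1.0000
    outer loop
      vertex 0.00 0.00 16.00
      vertex 21.00 0.00 16.00
      vertex 21.00 16.00 16.00
    endloop
  endfacet
  facet normal 0.0000 0.0000 1.0000
    outer loop
      vertex 0.00 0.00 16.00
      vertex 21.00 16.00 16.00
      vertex 0.00 16.00 16.00
    endloop
  endfacet
  facet normal 0.0000 -1.0000 0.0000
    outer loop
      vertex 0.00 0.00 0.00
      vertex 21.00 0.00 0.00
      vertex 21.00 0.00 16.00
    endloop
  endfacet
  facet normal 0.0000 -1.0000 0.0000
    outer loop
      vertex 0.00 0.00 0.00
      vertex 21.00 0.00 16.00
      vertex 0.00 0.00 16.00
    endloop
  endfacet
  facet normal 0.0000 1.0000 0.0000
    outer loop
      vertex 21.00 16.00 16.00
      vertex 21.00 16.00 0.00
      vertex 0.00 16.00 0.00
    endloop
  endfacet
  facet normal 0.0000 1.0000 0.0000
    outer loop
      vertex 0.00 16.00 16.00
      vertex 21.00 16.00 16.00
      vertex 0.00 16.00 0.00
    endloop
  endfacet
  facet normal -1.0000 0.0000 0.0000
    outer loop
      vertex 0.00 16.00 16.00
      vertex 0.00 16.00 0.00
      vertex 0.00 0.00 0.00
    endloop
  endfacet
  facet normal -1.0000 0.0000 0.0000
    outer loop
      vertex 0.00 0.00 16.00
      vertex 0.00 16.00 16.00
      vertex 0.00 0.00 0.00
    endloop
  endfacet
  facet normal 1.0000 0.0000 0.0000
    outer loop
      vertex 21.00 0.00 0.00
      vertex 21.00 16.00 0.00
      vertex 21.00 16.00 16.00
    endloop
  endfacet
  facet normal 1.0000 0.0000 0.0000
    outer loop
      vertex 21.00 0.00 0.00
      vertex 21.00 16.00 16.00
      vertex 21.00 0.00 16.00
    endloop
  endfacet
endsolid part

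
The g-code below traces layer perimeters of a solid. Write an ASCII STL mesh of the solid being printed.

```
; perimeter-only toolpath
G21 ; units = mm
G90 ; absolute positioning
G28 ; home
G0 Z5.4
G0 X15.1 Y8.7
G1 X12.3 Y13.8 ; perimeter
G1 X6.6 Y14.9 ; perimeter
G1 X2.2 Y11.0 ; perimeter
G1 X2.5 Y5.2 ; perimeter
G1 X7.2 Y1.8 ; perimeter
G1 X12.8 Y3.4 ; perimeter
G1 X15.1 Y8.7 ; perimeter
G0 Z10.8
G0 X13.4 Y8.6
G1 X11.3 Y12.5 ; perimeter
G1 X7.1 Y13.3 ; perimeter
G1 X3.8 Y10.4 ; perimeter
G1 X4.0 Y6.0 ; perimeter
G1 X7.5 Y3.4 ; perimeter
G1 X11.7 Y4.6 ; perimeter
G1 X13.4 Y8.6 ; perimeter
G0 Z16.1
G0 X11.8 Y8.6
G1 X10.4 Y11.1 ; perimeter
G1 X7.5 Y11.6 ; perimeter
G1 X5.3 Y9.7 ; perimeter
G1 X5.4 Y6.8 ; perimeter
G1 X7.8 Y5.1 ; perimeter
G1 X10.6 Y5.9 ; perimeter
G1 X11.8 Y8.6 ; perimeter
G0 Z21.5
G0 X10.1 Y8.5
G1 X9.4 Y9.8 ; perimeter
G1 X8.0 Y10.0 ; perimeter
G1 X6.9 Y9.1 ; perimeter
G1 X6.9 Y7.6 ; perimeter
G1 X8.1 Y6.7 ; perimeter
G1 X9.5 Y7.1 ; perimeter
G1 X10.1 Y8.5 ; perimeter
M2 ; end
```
solid part
  facet normal 0.0000 0.0000 -1.0000
    outer loop
      vertex 6.2 16.5 0.0
      vertex 13.3 15.2 0.0
      vertex 16.8 8.8 0.0
    endloop
  endfacet
  facet normal 0.0000 0.0000 -1.0000
    outer loop
      vertex 0.7 11.7 0.0
      vertex 6.2 16.5 0.0
      vertex 16.8 8.8 0.0
    endloop
  endfacet
  facet normal 0.0000 0.0000 -1.0000
    outer loop
      vertex 1.0 4.4 0.0
      vertex 0.7 11.7 0.0
      vertex 16.8 8.8 0.0
    endloop
  endfacet
  facet normal 0.0000 0.0000 -1.0000
    outer loop
      vertex 6.9 0.1 0.0
      vertex 1.0 4.4 0.0
      vertex 16.8 8.8 0.0
    endloop
  endfacet
  facet normal 0.0000 0.0000 -1.0000
    outer loop
      vertex 13.9 2.1 0.0
      vertex 6.9 0.1 0.0
      vertex 16.8 8.8 0.0
    endloop
  endfacet
  facet normal 0.8446 0.4619 0.2706
    outer loop
      vertex 16.8 8.8 0.0
      vertex 13.3 15.2 0.0
      vertex 8.4 8.4 26.9
    endloop
  endfacet
  facet normal 0.1734 0.9469 0.2709
    outer loop
      vertex 13.3 15.2 0.0
      vertex 6.2 16.5 0.0
      vertex 8.4 8.4 26.9
    endloop
  endfacet
  facet normal -0.6331 0.7254 0.2702
    outer loop
      vertex 6.2 16.5 0.0
      vertex 0.7 11.7 0.0
      vertex 8.4 8.4 26.9
    endloop
  endfacet
  facet normal -0.9619 -0.0395 0.2705
    outer loop
      vertex 0.7 11.7 0.0
      vertex 1.0 4.4 0.0
      vertex 8.4 8.4 26.9
    endloop
  endfacet
  facet normal -0.5668 -0.7778 0.2716
    outer loop
      vertex 1.0 4.4 0.0
      vertex 6.9 0.1 0.0
      vertex 8.4 8.4 26.9
    endloop
  endfacet
  facet normal 0.2645 -0.9256 0.2708
    outer loop
      vertex 6.9 0.1 0.0
      vertex 13.9 2.1 0.0
      vertex 8.4 8.4 26.9
    endloop
  endfacet
  facet normal 0.8836 -0.3824 0.2702
    outer loop
      vertex 13.9 2.1 0.0
      vertex 16.8 8.8 0.0
      vertex 8.4 8.4 26.9
    endloop
  endfacet
endsolid part

The G0 Z moves step by Δz≈5.4 mm. The G1 loops shrink linearly with z, so the solid tapers from its base footprint up to z≈26.9. Closing with a flat bottom cap and the tapered top and triangulating gives 12 facets — a regular 7-sided pyramid, base circumscribed radius ≈ 8.4 mm, apex at z ≈ 26.9 mm.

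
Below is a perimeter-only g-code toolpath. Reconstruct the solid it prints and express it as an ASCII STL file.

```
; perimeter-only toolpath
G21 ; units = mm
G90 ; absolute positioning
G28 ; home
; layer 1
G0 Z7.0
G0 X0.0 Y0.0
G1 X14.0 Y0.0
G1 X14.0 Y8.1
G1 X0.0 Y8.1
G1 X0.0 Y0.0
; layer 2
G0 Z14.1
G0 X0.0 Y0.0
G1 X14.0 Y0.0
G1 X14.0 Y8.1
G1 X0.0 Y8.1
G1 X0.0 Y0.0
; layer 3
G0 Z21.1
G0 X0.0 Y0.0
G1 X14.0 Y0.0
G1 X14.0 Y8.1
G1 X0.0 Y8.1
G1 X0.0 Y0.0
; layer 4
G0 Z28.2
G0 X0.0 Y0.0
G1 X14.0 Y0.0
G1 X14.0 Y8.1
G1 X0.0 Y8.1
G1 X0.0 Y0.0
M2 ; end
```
solid part
  facet normal 0.0000 0.0000 -1.0000
    outer loop
      vertex 14.0 8.1 0.0
      vertex 14.0 0.0 0.0
      vertex 0.0 0.0 0.0
    endloop
  endfacet
  facet normal 0.0000 0.0000 -1.0000
    outer loop
      vertex 0.0 8.1 0.0
      vertex 14.0 8.1 0.0
      vertex 0.0 0.0 0.0
    endloop
  endfacet
  facet normal 0.0000 0.0000 1.0000
    outer loop
      vertex 0.0 0.0 28.2
      vertex 14.0 0.0 28.2
      vertex 14.0 8.1 28.2
    endloop
  endfacet
  facet normal 0.0000 0.0000 1.0000
    outer loop
      vertex 0.0 0.0 28.2
      vertex 14.0 8.1 28.2
      vertex 0.0 8.1 28.2
    endloop
  endfacet
  facet normal 0.0000 -1.0000 0.0000
    outer loop
      vertex 0.0 0.0 0.0
      vertex 14.0 0.0 0.0
      vertex 14.0 0.0 28.2
    endloop
  endfacet
  facet normal 0.0000 -1.0000 0.0000
    outer loop
      vertex 0.0 0.0 0.0
      vertex 14.0 0.0 28.2
      vertex 0.0 0.0 28.2
    endloop
  endfacet
  facet normal 0.0000 1.0000 0.0000
    outer loop
      vertex 14.0 8.1 28.2
      vertex 14.0 8.1 0.0
      vertex 0.0 8.1 0.0
    endloop
  endfacet
  facet normal 0.0000 1.0000 0.0000
    outer loop
      vertex 0.0 8.1 28.2
      vertex 14.0 8.1 28.2
      vertex 0.0 8.1 0.0
    endloop
  endfacet
  facet normal -1.0000 0.0000 0.0000
    outer loop
      vertex 0.0 8.1 28.2
      vertex 0.0 8.1 0.0
      vertex 0.0 0.0 0.0
    endloop
  endfacet
  facet normal -1.0000 0.0000 0.0000
    outer loop
      vertex 0.0 0.0 28.2
      vertex 0.0 8.1 28.2
      vertex 0.0 0.0 0.0
    endloop
  endfacet
  facet normal 1.0000 0.0000 0.0000
    outer loop
      vertex 14.0 0.0 0.0
      vertex 14.0 8.1 0.0
      vertex 14.0 8.1 28.2
    endloop
  endfacet
  facet normal 1.0000 0.0000 0.0000
    outer loop
      vertex 14.0 0.0 0.0
      vertex 14.0 8.1 28.2
      vertex 14.0 0.0 28.2
    endloop
  endfacet
endsolid part

The G0 Z moves step by Δz≈7.0 mm. Every layer's G1 loop is the same polygon, so the solid is a straight extrusion of it from z=0 to z≈28.2. Closing with flat bottom and top caps and triangulating gives 12 facets — a rectangular box, roughly 14 × 8.1 mm footprint and 28.2 mm tall.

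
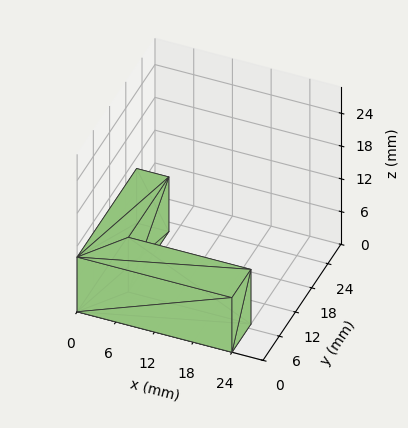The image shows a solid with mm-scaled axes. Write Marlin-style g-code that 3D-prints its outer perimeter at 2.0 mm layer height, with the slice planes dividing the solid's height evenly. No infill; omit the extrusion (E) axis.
Reading the render: the shape is an L-shaped prism: outer 24 × 22 mm, arm thicknesses ≈ 7 mm (horizontal) and 5 mm (vertical), extruded 10 mm in z (dimensions read to the nearest mm from the axis ticks). For the g-code, the solid's height is divided into equal slices at the stated Δz and each level perimeter traced with G1 moves after a G0 lift.

; perimeter-only toolpath
G21 ; units = mm
G90 ; absolute positioning
G28 ; home
; layer 1
G0 Z2.0
G0 X0.0 Y0.0
G1 X24.0 Y0.0
G1 X24.0 Y7.0
G1 X5.0 Y7.0
G1 X5.0 Y22.0
G1 X0.0 Y22.0
G1 X0.0 Y0.0
; layer 2
G0 Z4.0
G0 X0.0 Y0.0
G1 X24.0 Y0.0
G1 X24.0 Y7.0
G1 X5.0 Y7.0
G1 X5.0 Y22.0
G1 X0.0 Y22.0
G1 X0.0 Y0.0
; layer 3
G0 Z6.0
G0 X0.0 Y0.0
G1 X24.0 Y0.0
G1 X24.0 Y7.0
G1 X5.0 Y7.0
G1 X5.0 Y22.0
G1 X0.0 Y22.0
G1 X0.0 Y0.0
; layer 4
G0 Z8.0
G0 X0.0 Y0.0
G1 X24.0 Y0.0
G1 X24.0 Y7.0
G1 X5.0 Y7.0
G1 X5.0 Y22.0
G1 X0.0 Y22.0
G1 X0.0 Y0.0
; layer 5
G0 Z10.0
G0 X0.0 Y0.0
G1 X24.0 Y0.0
G1 X24.0 Y7.0
G1 X5.0 Y7.0
G1 X5.0 Y22.0
G1 X0.0 Y22.0
G1 X0.0 Y0.0
M2 ; end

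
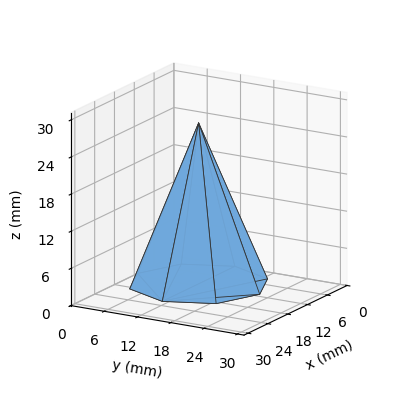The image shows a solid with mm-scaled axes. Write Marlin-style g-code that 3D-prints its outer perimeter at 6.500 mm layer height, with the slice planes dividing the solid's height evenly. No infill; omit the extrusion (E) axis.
Reading the render: the shape is a regular 8-sided pyramid, base circumscribed radius ≈ 11 mm, apex at z ≈ 26 mm (dimensions read to the nearest mm from the axis ticks). For the g-code, the solid's height is divided into equal slices at the stated Δz and each level perimeter traced with G1 moves after a G0 lift.

; perimeter-only toolpath
G21 ; units = mm
G90 ; absolute positioning
G28 ; home
; layer 1
G0 Z6.500
G0 X19.250 Y11.000
G1 X16.834 Y16.834
G1 X11.000 Y19.250
G1 X5.167 Y16.834
G1 X2.750 Y11.000
G1 X5.167 Y5.167
G1 X11.000 Y2.750
G1 X16.834 Y5.167
G1 X19.250 Y11.000
; layer 2
G0 Z13.000
G0 X16.500 Y11.000
G1 X14.889 Y14.889
G1 X11.000 Y16.500
G1 X7.111 Y14.889
G1 X5.500 Y11.000
G1 X7.111 Y7.111
G1 X11.000 Y5.500
G1 X14.889 Y7.111
G1 X16.500 Y11.000
; layer 3
G0 Z19.500
G0 X13.750 Y11.000
G1 X12.944 Y12.944
G1 X11.000 Y13.750
G1 X9.056 Y12.944
G1 X8.250 Y11.000
G1 X9.056 Y9.056
G1 X11.000 Y8.250
G1 X12.944 Y9.056
G1 X13.750 Y11.000
M2 ; end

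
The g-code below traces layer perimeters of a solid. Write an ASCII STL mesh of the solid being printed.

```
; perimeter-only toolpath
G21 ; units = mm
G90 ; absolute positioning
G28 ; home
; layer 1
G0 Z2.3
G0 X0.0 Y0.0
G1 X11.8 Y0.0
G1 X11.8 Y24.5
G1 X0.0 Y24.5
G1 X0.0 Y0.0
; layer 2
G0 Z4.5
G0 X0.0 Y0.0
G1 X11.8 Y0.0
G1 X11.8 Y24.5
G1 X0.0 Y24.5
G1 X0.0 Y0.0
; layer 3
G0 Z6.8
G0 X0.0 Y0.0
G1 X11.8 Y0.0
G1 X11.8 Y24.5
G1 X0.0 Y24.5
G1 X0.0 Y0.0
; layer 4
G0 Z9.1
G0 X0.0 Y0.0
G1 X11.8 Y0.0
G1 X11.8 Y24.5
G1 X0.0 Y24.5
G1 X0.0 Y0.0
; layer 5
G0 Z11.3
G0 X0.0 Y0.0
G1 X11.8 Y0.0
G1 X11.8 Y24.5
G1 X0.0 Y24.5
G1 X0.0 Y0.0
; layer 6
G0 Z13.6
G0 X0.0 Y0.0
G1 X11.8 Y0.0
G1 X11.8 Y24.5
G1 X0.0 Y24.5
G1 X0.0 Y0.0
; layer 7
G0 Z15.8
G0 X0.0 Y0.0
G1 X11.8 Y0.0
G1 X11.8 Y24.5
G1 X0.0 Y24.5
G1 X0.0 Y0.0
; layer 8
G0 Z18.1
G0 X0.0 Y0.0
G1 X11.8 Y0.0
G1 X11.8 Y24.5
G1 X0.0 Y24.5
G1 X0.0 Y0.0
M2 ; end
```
solid part
  facet normal 0.0000 0.0000 -1.0000
    outer loop
      vertex 11.8 24.5 0.0
      vertex 11.8 0.0 0.0
      vertex 0.0 0.0 0.0
    endloop
  endfacet
  facet normal 0.0000 0.0000 -1.0000
    outer loop
      vertex 0.0 24.5 0.0
      vertex 11.8 24.5 0.0
      vertex 0.0 0.0 0.0
    endloop
  endfacet
  facet normal 0.0000 0.0000 1.0000
    outer loop
      vertex 0.0 0.0 18.1
      vertex 11.8 0.0 18.1
      vertex 11.8 24.5 18.1
    endloop
  endfacet
  facet normal 0.0000 0.0000 1.0000
    outer loop
      vertex 0.0 0.0 18.1
      vertex 11.8 24.5 18.1
      vertex 0.0 24.5 18.1
    endloop
  endfacet
  facet normal 0.0000 -1.0000 0.0000
    outer loop
      vertex 0.0 0.0 0.0
      vertex 11.8 0.0 0.0
      vertex 11.8 0.0 18.1
    endloop
  endfacet
  facet normal 0.0000 -1.0000 0.0000
    outer loop
      vertex 0.0 0.0 0.0
      vertex 11.8 0.0 18.1
      vertex 0.0 0.0 18.1
    endloop
  endfacet
  facet normal 0.0000 1.0000 0.0000
    outer loop
      vertex 11.8 24.5 18.1
      vertex 11.8 24.5 0.0
      vertex 0.0 24.5 0.0
    endloop
  endfacet
  facet normal 0.0000 1.0000 0.0000
    outer loop
      vertex 0.0 24.5 18.1
      vertex 11.8 24.5 18.1
      vertex 0.0 24.5 0.0
    endloop
  endfacet
  facet normal -1.0000 0.0000 0.0000
    outer loop
      vertex 0.0 24.5 18.1
      vertex 0.0 24.5 0.0
      vertex 0.0 0.0 0.0
    endloop
  endfacet
  facet normal -1.0000 0.0000 0.0000
    outer loop
      vertex 0.0 0.0 18.1
      vertex 0.0 24.5 18.1
      vertex 0.0 0.0 0.0
    endloop
  endfacet
  facet normal 1.0000 0.0000 0.0000
    outer loop
      vertex 11.8 0.0 0.0
      vertex 11.8 24.5 0.0
      vertex 11.8 24.5 18.1
    endloop
  endfacet
  facet normal 1.0000 0.0000 0.0000
    outer loop
      vertex 11.8 0.0 0.0
      vertex 11.8 24.5 18.1
      vertex 11.8 0.0 18.1
    endloop
  endfacet
endsolid part

The G0 Z moves step by Δz≈2.3 mm. Every layer's G1 loop is the same polygon, so the solid is a straight extrusion of it from z=0 to z≈18.1. Closing with flat bottom and top caps and triangulating gives 12 facets — a rectangular box, roughly 11.8 × 24.5 mm footprint and 18.1 mm tall.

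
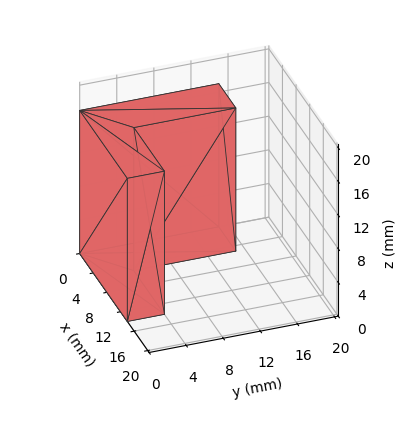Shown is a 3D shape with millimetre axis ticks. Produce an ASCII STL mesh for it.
Reading the render: the shape is an L-shaped prism: outer 14 × 15 mm, arm thicknesses ≈ 4 mm (horizontal) and 5 mm (vertical), extruded 17 mm in z (dimensions read to the nearest mm from the axis ticks). For the STL, each face is triangulated and given an outward normal.

solid part
  facet normal 0.0000 0.0000 -1.0000
    outer loop
      vertex 14.0 4.0 0.0
      vertex 14.0 0.0 0.0
      vertex 0.0 0.0 0.0
    endloop
  endfacet
  facet normal 0.0000 0.0000 -1.0000
    outer loop
      vertex 5.0 4.0 0.0
      vertex 14.0 4.0 0.0
      vertex 0.0 0.0 0.0
    endloop
  endfacet
  facet normal 0.0000 0.0000 -1.0000
    outer loop
      vertex 5.0 15.0 0.0
      vertex 5.0 4.0 0.0
      vertex 0.0 0.0 0.0
    endloop
  endfacet
  facet normal 0.0000 0.0000 -1.0000
    outer loop
      vertex 0.0 15.0 0.0
      vertex 5.0 15.0 0.0
      vertex 0.0 0.0 0.0
    endloop
  endfacet
  facet normal 0.0000 0.0000 1.0000
    outer loop
      vertex 0.0 0.0 17.0
      vertex 14.0 0.0 17.0
      vertex 14.0 4.0 17.0
    endloop
  endfacet
  facet normal 0.0000 0.0000 1.0000
    outer loop
      vertex 0.0 0.0 17.0
      vertex 14.0 4.0 17.0
      vertex 5.0 4.0 17.0
    endloop
  endfacet
  facet normal 0.0000 0.0000 1.0000
    outer loop
      vertex 0.0 0.0 17.0
      vertex 5.0 4.0 17.0
      vertex 5.0 15.0 17.0
    endloop
  endfacet
  facet normal 0.0000 0.0000 1.0000
    outer loop
      vertex 0.0 0.0 17.0
      vertex 5.0 15.0 17.0
      vertex 0.0 15.0 17.0
    endloop
  endfacet
  facet normal 0.0000 -1.0000 0.0000
    outer loop
      vertex 0.0 0.0 0.0
      vertex 14.0 0.0 0.0
      vertex 14.0 0.0 17.0
    endloop
  endfacet
  facet normal 0.0000 -1.0000 0.0000
    outer loop
      vertex 0.0 0.0 0.0
      vertex 14.0 0.0 17.0
      vertex 0.0 0.0 17.0
    endloop
  endfacet
  facet normal 1.0000 0.0000 0.0000
    outer loop
      vertex 14.0 0.0 0.0
      vertex 14.0 4.0 0.0
      vertex 14.0 4.0 17.0
    endloop
  endfacet
  facet normal 1.0000 0.0000 0.0000
    outer loop
      vertex 14.0 0.0 0.0
      vertex 14.0 4.0 17.0
      vertex 14.0 0.0 17.0
    endloop
  endfacet
  facet normal 0.0000 1.0000 0.0000
    outer loop
      vertex 14.0 4.0 0.0
      vertex 5.0 4.0 0.0
      vertex 5.0 4.0 17.0
    endloop
  endfacet
  facet normal 0.0000 1.0000 0.0000
    outer loop
      vertex 14.0 4.0 0.0
      vertex 5.0 4.0 17.0
      vertex 14.0 4.0 17.0
    endloop
  endfacet
  facet normal 1.0000 0.0000 0.0000
    outer loop
      vertex 5.0 4.0 0.0
      vertex 5.0 15.0 0.0
      vertex 5.0 15.0 17.0
    endloop
  endfacet
  facet normal 1.0000 0.0000 0.0000
    outer loop
      vertex 5.0 4.0 0.0
      vertex 5.0 15.0 17.0
      vertex 5.0 4.0 17.0
    endloop
  endfacet
  facet normal 0.0000 1.0000 0.0000
    outer loop
      vertex 5.0 15.0 0.0
      vertex 0.0 15.0 0.0
      vertex 0.0 15.0 17.0
    endloop
  endfacet
  facet normal 0.0000 1.0000 0.0000
    outer loop
      vertex 5.0 15.0 0.0
      vertex 0.0 15.0 17.0
      vertex 5.0 15.0 17.0
    endloop
  endfacet
  facet normal -1.0000 0.0000 0.0000
    outer loop
      vertex 0.0 15.0 0.0
      vertex 0.0 0.0 0.0
      vertex 0.0 0.0 17.0
    endloop
  endfacet
  facet normal -1.0000 0.0000 0.0000
    outer loop
      vertex 0.0 15.0 0.0
      vertex 0.0 0.0 17.0
      vertex 0.0 15.0 17.0
    endloop
  endfacet
endsolid part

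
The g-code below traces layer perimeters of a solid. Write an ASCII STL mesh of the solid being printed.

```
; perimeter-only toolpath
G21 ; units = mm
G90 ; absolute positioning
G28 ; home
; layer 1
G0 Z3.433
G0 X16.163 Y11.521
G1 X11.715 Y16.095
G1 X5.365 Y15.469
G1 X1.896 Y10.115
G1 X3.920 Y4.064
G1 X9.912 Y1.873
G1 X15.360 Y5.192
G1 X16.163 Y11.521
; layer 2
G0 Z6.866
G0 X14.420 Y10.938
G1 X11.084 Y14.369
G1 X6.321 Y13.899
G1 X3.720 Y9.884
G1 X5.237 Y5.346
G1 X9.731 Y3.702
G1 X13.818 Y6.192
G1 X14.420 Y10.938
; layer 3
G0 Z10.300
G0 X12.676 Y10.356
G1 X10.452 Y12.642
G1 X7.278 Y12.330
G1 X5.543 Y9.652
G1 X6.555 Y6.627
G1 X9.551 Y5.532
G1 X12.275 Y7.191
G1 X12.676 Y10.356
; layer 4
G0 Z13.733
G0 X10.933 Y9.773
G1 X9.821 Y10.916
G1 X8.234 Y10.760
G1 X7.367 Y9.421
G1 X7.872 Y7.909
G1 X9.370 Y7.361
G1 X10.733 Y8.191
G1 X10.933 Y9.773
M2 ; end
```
solid part
  facet normal 0.0000 0.0000 -1.0000
    outer loop
      vertex 4.409 17.039 0.000
      vertex 12.346 17.821 0.000
      vertex 17.906 12.104 0.000
    endloop
  endfacet
  facet normal 0.0000 0.0000 -1.0000
    outer loop
      vertex 0.073 10.346 0.000
      vertex 4.409 17.039 0.000
      vertex 17.906 12.104 0.000
    endloop
  endfacet
  facet normal 0.0000 0.0000 -1.0000
    outer loop
      vertex 2.602 2.783 0.000
      vertex 0.073 10.346 0.000
      vertex 17.906 12.104 0.000
    endloop
  endfacet
  facet normal 0.0000 0.0000 -1.0000
    outer loop
      vertex 10.092 0.044 0.000
      vertex 2.602 2.783 0.000
      vertex 17.906 12.104 0.000
    endloop
  endfacet
  facet normal 0.0000 0.0000 -1.0000
    outer loop
      vertex 16.903 4.193 0.000
      vertex 10.092 0.044 0.000
      vertex 17.906 12.104 0.000
    endloop
  endfacet
  facet normal 0.6457 0.6280 0.4344
    outer loop
      vertex 17.906 12.104 0.000
      vertex 12.346 17.821 0.000
      vertex 9.190 9.190 17.166
    endloop
  endfacet
  facet normal -0.0883 0.8964 0.4344
    outer loop
      vertex 12.346 17.821 0.000
      vertex 4.409 17.039 0.000
      vertex 9.190 9.190 17.166
    endloop
  endfacet
  facet normal -0.7559 0.4897 0.4345
    outer loop
      vertex 4.409 17.039 0.000
      vertex 0.073 10.346 0.000
      vertex 9.190 9.190 17.166
    endloop
  endfacet
  facet normal -0.8542 -0.2856 0.4344
    outer loop
      vertex 0.073 10.346 0.000
      vertex 2.602 2.783 0.000
      vertex 9.190 9.190 17.166
    endloop
  endfacet
  facet normal -0.3093 -0.8459 0.4344
    outer loop
      vertex 2.602 2.783 0.000
      vertex 10.092 0.044 0.000
      vertex 9.190 9.190 17.166
    endloop
  endfacet
  facet normal 0.4686 -0.7692 0.4345
    outer loop
      vertex 10.092 0.044 0.000
      vertex 16.903 4.193 0.000
      vertex 9.190 9.190 17.166
    endloop
  endfacet
  facet normal 0.8935 -0.1133 0.4345
    outer loop
      vertex 16.903 4.193 0.000
      vertex 17.906 12.104 0.000
      vertex 9.190 9.190 17.166
    endloop
  endfacet
endsolid part

The G0 Z moves step by Δz≈3.433 mm. The G1 loops shrink linearly with z, so the solid tapers from its base footprint up to z≈17.2. Closing with a flat bottom cap and the tapered top and triangulating gives 12 facets — a regular 7-sided pyramid, base circumscribed radius ≈ 9.19 mm, apex at z ≈ 17.2 mm.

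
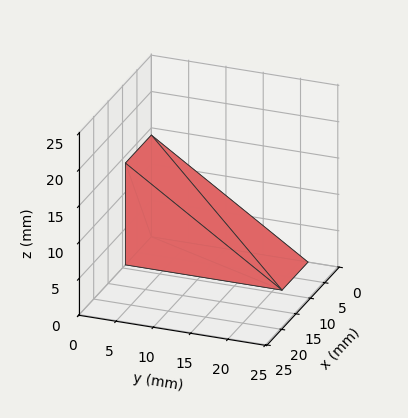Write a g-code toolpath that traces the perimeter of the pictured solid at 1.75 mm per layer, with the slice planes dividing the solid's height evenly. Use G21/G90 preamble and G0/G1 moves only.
Reading the render: the shape is a wedge (ramp): 9 × 21 mm base, rising to 14 mm along the y=0 edge and sloping linearly to z=0 at y=21 (dimensions read to the nearest mm from the axis ticks). For the g-code, the solid's height is divided into equal slices at the stated Δz and each level perimeter traced with G1 moves after a G0 lift.

; perimeter-only toolpath
G21 ; units = mm
G90 ; absolute positioning
G28 ; home
; layer 1
G0 Z1.75
G0 X0.00 Y0.00
G1 X9.00 Y0.00
G1 X9.00 Y18.38
G1 X0.00 Y18.38
G1 X0.00 Y0.00
; layer 2
G0 Z3.50
G0 X0.00 Y0.00
G1 X9.00 Y0.00
G1 X9.00 Y15.75
G1 X0.00 Y15.75
G1 X0.00 Y0.00
; layer 3
G0 Z5.25
G0 X0.00 Y0.00
G1 X9.00 Y0.00
G1 X9.00 Y13.12
G1 X0.00 Y13.12
G1 X0.00 Y0.00
; layer 4
G0 Z7.00
G0 X0.00 Y0.00
G1 X9.00 Y0.00
G1 X9.00 Y10.50
G1 X0.00 Y10.50
G1 X0.00 Y0.00
; layer 5
G0 Z8.75
G0 X0.00 Y0.00
G1 X9.00 Y0.00
G1 X9.00 Y7.88
G1 X0.00 Y7.88
G1 X0.00 Y0.00
; layer 6
G0 Z10.50
G0 X0.00 Y0.00
G1 X9.00 Y0.00
G1 X9.00 Y5.25
G1 X0.00 Y5.25
G1 X0.00 Y0.00
; layer 7
G0 Z12.25
G0 X0.00 Y0.00
G1 X9.00 Y0.00
G1 X9.00 Y2.62
G1 X0.00 Y2.62
G1 X0.00 Y0.00
M2 ; end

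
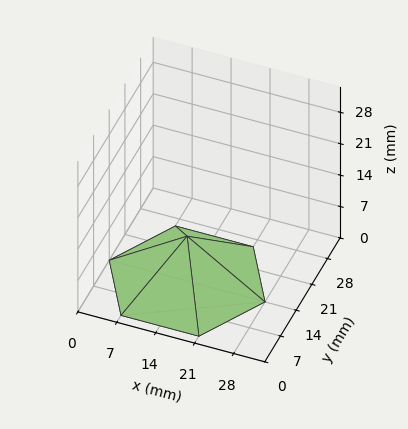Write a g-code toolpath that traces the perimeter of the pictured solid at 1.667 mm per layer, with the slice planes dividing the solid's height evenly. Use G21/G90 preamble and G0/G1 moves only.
Reading the render: the shape is a regular 6-sided pyramid, base circumscribed radius ≈ 14 mm, apex at z ≈ 10 mm (dimensions read to the nearest mm from the axis ticks). For the g-code, the solid's height is divided into equal slices at the stated Δz and each level perimeter traced with G1 moves after a G0 lift.

; perimeter-only toolpath
G21 ; units = mm
G90 ; absolute positioning
G28 ; home
; layer 1
G0 Z1.667
G0 X25.667 Y14.000
G1 X19.833 Y24.103
G1 X8.167 Y24.103
G1 X2.333 Y14.000
G1 X8.167 Y3.897
G1 X19.833 Y3.897
G1 X25.667 Y14.000
; layer 2
G0 Z3.333
G0 X23.333 Y14.000
G1 X18.667 Y22.083
G1 X9.333 Y22.083
G1 X4.667 Y14.000
G1 X9.333 Y5.917
G1 X18.667 Y5.917
G1 X23.333 Y14.000
; layer 3
G0 Z5.000
G0 X21.000 Y14.000
G1 X17.500 Y20.062
G1 X10.500 Y20.062
G1 X7.000 Y14.000
G1 X10.500 Y7.938
G1 X17.500 Y7.938
G1 X21.000 Y14.000
; layer 4
G0 Z6.667
G0 X18.667 Y14.000
G1 X16.333 Y18.041
G1 X11.667 Y18.041
G1 X9.333 Y14.000
G1 X11.667 Y9.959
G1 X16.333 Y9.959
G1 X18.667 Y14.000
; layer 5
G0 Z8.333
G0 X16.333 Y14.000
G1 X15.167 Y16.021
G1 X12.833 Y16.021
G1 X11.667 Y14.000
G1 X12.833 Y11.979
G1 X15.167 Y11.979
G1 X16.333 Y14.000
M2 ; end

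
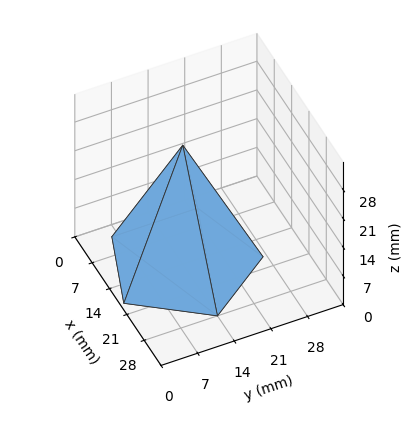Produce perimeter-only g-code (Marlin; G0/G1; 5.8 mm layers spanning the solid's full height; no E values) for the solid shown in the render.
Reading the render: the shape is a regular 5-sided pyramid, base circumscribed radius ≈ 14 mm, apex at z ≈ 29 mm (dimensions read to the nearest mm from the axis ticks). For the g-code, the solid's height is divided into equal slices at the stated Δz and each level perimeter traced with G1 moves after a G0 lift.

; perimeter-only toolpath
G21 ; units = mm
G90 ; absolute positioning
G28 ; home
; layer 1
G0 Z5.8
G0 X25.2 Y14.0
G1 X17.4 Y24.6
G1 X5.0 Y20.6
G1 X5.0 Y7.4
G1 X17.4 Y3.4
G1 X25.2 Y14.0
; layer 2
G0 Z11.6
G0 X22.4 Y14.0
G1 X16.6 Y22.0
G1 X7.2 Y18.9
G1 X7.2 Y9.1
G1 X16.6 Y6.0
G1 X22.4 Y14.0
; layer 3
G0 Z17.4
G0 X19.6 Y14.0
G1 X15.7 Y19.3
G1 X9.5 Y17.3
G1 X9.5 Y10.7
G1 X15.7 Y8.7
G1 X19.6 Y14.0
; layer 4
G0 Z23.2
G0 X16.8 Y14.0
G1 X14.9 Y16.7
G1 X11.7 Y15.6
G1 X11.7 Y12.4
G1 X14.9 Y11.3
G1 X16.8 Y14.0
M2 ; end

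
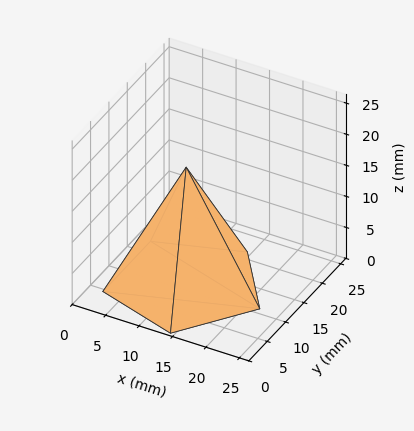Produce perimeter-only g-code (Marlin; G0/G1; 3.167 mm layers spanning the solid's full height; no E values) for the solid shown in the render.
Reading the render: the shape is a regular 5-sided pyramid, base circumscribed radius ≈ 11 mm, apex at z ≈ 19 mm (dimensions read to the nearest mm from the axis ticks). For the g-code, the solid's height is divided into equal slices at the stated Δz and each level perimeter traced with G1 moves after a G0 lift.

; perimeter-only toolpath
G21 ; units = mm
G90 ; absolute positioning
G28 ; home
; layer 1
G0 Z3.167
G0 X20.167 Y11.000
G1 X13.832 Y19.718
G1 X3.584 Y16.388
G1 X3.584 Y5.612
G1 X13.832 Y2.282
G1 X20.167 Y11.000
; layer 2
G0 Z6.333
G0 X18.333 Y11.000
G1 X13.266 Y17.975
G1 X5.067 Y15.311
G1 X5.067 Y6.689
G1 X13.266 Y4.025
G1 X18.333 Y11.000
; layer 3
G0 Z9.500
G0 X16.500 Y11.000
G1 X12.700 Y16.231
G1 X6.550 Y14.233
G1 X6.550 Y7.767
G1 X12.700 Y5.769
G1 X16.500 Y11.000
; layer 4
G0 Z12.667
G0 X14.667 Y11.000
G1 X12.133 Y14.487
G1 X8.034 Y13.155
G1 X8.034 Y8.845
G1 X12.133 Y7.513
G1 X14.667 Y11.000
; layer 5
G0 Z15.833
G0 X12.833 Y11.000
G1 X11.567 Y12.744
G1 X9.517 Y12.078
G1 X9.517 Y9.922
G1 X11.567 Y9.256
G1 X12.833 Y11.000
M2 ; end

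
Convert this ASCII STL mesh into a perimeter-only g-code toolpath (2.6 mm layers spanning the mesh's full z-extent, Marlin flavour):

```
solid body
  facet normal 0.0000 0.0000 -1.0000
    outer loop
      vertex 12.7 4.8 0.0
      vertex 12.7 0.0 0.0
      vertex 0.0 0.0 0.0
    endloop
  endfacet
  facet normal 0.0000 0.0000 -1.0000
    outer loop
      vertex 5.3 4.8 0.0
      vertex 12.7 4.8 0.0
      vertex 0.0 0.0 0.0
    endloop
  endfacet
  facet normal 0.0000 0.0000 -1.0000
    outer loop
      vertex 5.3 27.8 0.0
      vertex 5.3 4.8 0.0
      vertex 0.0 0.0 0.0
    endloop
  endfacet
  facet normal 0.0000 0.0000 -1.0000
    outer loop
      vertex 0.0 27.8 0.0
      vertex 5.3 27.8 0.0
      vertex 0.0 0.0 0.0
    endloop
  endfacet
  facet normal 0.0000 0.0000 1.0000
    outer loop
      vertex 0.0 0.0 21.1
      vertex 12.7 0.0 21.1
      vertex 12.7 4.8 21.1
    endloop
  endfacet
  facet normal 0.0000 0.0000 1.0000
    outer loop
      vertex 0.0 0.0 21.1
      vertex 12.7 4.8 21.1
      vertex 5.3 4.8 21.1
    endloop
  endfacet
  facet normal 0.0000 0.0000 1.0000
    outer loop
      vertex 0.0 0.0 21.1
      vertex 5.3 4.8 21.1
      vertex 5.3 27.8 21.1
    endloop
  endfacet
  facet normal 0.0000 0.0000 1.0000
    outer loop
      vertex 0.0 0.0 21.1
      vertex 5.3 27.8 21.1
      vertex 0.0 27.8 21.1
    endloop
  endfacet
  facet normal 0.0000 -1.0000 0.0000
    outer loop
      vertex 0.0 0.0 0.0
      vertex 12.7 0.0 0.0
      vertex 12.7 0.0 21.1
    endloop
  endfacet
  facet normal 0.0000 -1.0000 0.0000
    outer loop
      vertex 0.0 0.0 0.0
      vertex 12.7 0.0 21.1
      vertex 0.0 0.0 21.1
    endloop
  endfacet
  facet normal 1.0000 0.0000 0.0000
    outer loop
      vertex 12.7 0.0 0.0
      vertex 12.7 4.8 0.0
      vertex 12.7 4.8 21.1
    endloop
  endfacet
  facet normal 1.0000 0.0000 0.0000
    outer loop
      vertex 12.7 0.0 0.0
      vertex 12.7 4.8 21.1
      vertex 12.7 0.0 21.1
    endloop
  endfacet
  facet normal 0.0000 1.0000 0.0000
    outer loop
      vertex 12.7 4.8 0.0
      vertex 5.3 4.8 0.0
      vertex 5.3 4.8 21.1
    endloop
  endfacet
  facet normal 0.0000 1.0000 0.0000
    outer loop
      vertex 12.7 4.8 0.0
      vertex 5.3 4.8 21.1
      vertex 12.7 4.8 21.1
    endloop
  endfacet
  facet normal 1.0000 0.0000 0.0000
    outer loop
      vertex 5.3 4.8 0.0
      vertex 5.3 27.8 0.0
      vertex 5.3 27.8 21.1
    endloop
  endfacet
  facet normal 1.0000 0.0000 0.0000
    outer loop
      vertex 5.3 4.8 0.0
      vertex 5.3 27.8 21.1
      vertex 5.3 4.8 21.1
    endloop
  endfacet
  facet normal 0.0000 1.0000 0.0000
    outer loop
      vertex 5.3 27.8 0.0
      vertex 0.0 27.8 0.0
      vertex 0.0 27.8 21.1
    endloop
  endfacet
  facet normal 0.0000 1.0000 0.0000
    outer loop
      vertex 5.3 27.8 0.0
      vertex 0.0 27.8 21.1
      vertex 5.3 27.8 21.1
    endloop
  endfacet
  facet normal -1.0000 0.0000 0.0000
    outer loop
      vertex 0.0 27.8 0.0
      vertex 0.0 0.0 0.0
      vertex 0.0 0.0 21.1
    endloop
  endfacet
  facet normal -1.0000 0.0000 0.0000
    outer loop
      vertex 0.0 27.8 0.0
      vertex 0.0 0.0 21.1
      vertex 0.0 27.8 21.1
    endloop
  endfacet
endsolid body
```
; perimeter-only toolpath
G21 ; units = mm
G90 ; absolute positioning
G28 ; home
; layer 1
G0 Z2.6
G0 X0.0 Y0.0
G1 X12.7 Y0.0
G1 X12.7 Y4.8
G1 X5.3 Y4.8
G1 X5.3 Y27.8
G1 X0.0 Y27.8
G1 X0.0 Y0.0
; layer 2
G0 Z5.3
G0 X0.0 Y0.0
G1 X12.7 Y0.0
G1 X12.7 Y4.8
G1 X5.3 Y4.8
G1 X5.3 Y27.8
G1 X0.0 Y27.8
G1 X0.0 Y0.0
; layer 3
G0 Z7.9
G0 X0.0 Y0.0
G1 X12.7 Y0.0
G1 X12.7 Y4.8
G1 X5.3 Y4.8
G1 X5.3 Y27.8
G1 X0.0 Y27.8
G1 X0.0 Y0.0
; layer 4
G0 Z10.6
G0 X0.0 Y0.0
G1 X12.7 Y0.0
G1 X12.7 Y4.8
G1 X5.3 Y4.8
G1 X5.3 Y27.8
G1 X0.0 Y27.8
G1 X0.0 Y0.0
; layer 5
G0 Z13.2
G0 X0.0 Y0.0
G1 X12.7 Y0.0
G1 X12.7 Y4.8
G1 X5.3 Y4.8
G1 X5.3 Y27.8
G1 X0.0 Y27.8
G1 X0.0 Y0.0
; layer 6
G0 Z15.8
G0 X0.0 Y0.0
G1 X12.7 Y0.0
G1 X12.7 Y4.8
G1 X5.3 Y4.8
G1 X5.3 Y27.8
G1 X0.0 Y27.8
G1 X0.0 Y0.0
; layer 7
G0 Z18.5
G0 X0.0 Y0.0
G1 X12.7 Y0.0
G1 X12.7 Y4.8
G1 X5.3 Y4.8
G1 X5.3 Y27.8
G1 X0.0 Y27.8
G1 X0.0 Y0.0
; layer 8
G0 Z21.1
G0 X0.0 Y0.0
G1 X12.7 Y0.0
G1 X12.7 Y4.8
G1 X5.3 Y4.8
G1 X5.3 Y27.8
G1 X0.0 Y27.8
G1 X0.0 Y0.0
M2 ; end

The solid is an L-shaped prism: outer 12.7 × 27.8 mm, arm thicknesses ≈ 4.8 mm (horizontal) and 5.3 mm (vertical), extruded 21.1 mm in z. Slicing at Δz = 2.6 mm — 8 equal slices spanning the solid's height, so layer i sits at z = i·h/8 — gives 8 non-empty perimeters. Each is a 6-segment closed polygon; G0 lifts to the layer z and rapids to the start vertex, then G1 traces the edges.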